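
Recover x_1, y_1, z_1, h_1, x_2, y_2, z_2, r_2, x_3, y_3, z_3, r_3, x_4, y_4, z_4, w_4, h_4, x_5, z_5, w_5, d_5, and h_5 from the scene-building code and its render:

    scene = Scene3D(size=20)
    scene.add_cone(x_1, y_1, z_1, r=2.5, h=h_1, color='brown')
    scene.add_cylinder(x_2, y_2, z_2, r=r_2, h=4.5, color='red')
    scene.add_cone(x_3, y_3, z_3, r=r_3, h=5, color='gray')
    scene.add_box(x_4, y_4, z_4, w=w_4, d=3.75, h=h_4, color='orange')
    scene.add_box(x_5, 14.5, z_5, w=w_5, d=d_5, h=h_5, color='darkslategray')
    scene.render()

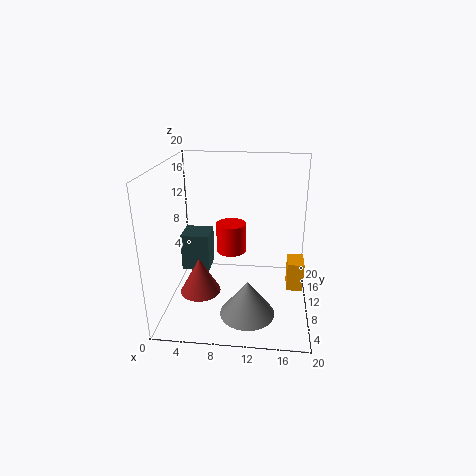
x_1 = 6
y_1 = 3.5
z_1 = 5.5
h_1 = 4.5
x_2 = 8.5
y_2 = 14
z_2 = 6
r_2 = 2.25
x_3 = 11.75
y_3 = 6
z_3 = 0.5
r_3 = 3.75
x_4 = 17.25
y_4 = 12.5
z_4 = 0.25
w_4 = 2.5
h_4 = 4.5
x_5 = 0.25
z_5 = 1.75
w_5 = 4.5
d_5 = 4.5
h_5 = 6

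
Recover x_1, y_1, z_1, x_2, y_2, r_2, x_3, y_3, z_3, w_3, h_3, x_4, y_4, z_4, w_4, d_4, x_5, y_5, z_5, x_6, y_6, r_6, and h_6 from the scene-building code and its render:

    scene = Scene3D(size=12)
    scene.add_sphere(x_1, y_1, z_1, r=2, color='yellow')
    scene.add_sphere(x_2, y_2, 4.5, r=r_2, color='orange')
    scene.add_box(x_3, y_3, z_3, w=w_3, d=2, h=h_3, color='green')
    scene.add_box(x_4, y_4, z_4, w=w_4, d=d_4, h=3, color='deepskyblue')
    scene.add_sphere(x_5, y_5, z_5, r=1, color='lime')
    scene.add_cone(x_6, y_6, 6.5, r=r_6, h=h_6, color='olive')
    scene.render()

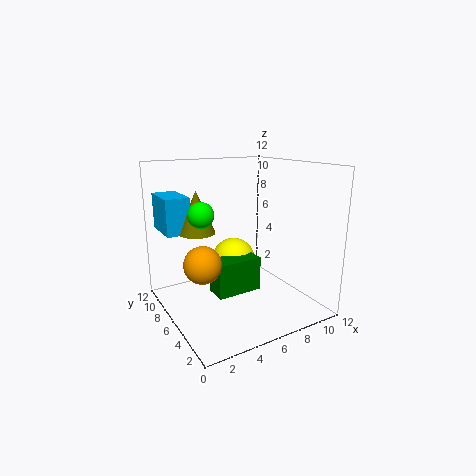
x_1 = 7; y_1 = 8.5; z_1 = 3; x_2 = 2.5; y_2 = 5.5; r_2 = 1.5; x_3 = 4; y_3 = 5.5; z_3 = 1; w_3 = 4; h_3 = 3; x_4 = 0.5; y_4 = 7.5; z_4 = 6.5; w_4 = 2; d_4 = 3.5; x_5 = 2.5; y_5 = 5.5; z_5 = 8.5; x_6 = 3; y_6 = 7.5; r_6 = 1.5; h_6 = 3.5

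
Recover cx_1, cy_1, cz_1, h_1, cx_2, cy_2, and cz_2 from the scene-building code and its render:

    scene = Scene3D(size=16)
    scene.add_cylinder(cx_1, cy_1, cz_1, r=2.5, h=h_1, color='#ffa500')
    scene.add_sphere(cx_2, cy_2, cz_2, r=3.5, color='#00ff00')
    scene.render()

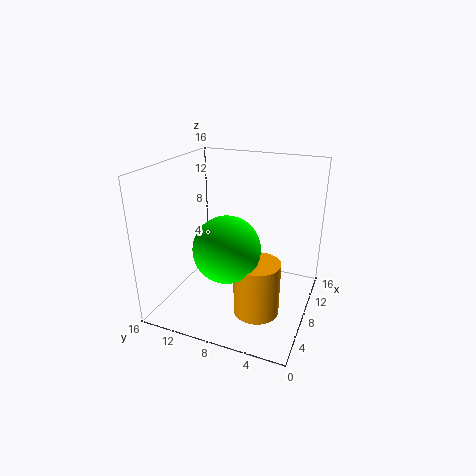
cx_1 = 6
cy_1 = 5
cz_1 = 0.5
h_1 = 6
cx_2 = 5
cy_2 = 8
cz_2 = 8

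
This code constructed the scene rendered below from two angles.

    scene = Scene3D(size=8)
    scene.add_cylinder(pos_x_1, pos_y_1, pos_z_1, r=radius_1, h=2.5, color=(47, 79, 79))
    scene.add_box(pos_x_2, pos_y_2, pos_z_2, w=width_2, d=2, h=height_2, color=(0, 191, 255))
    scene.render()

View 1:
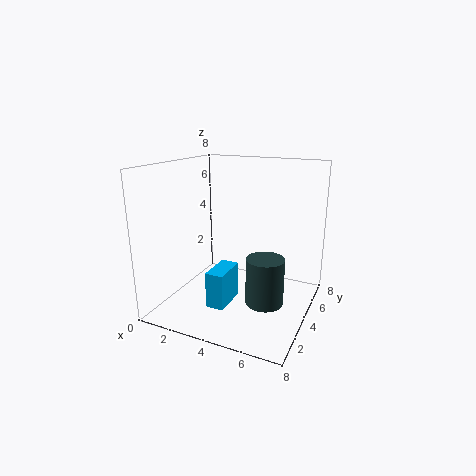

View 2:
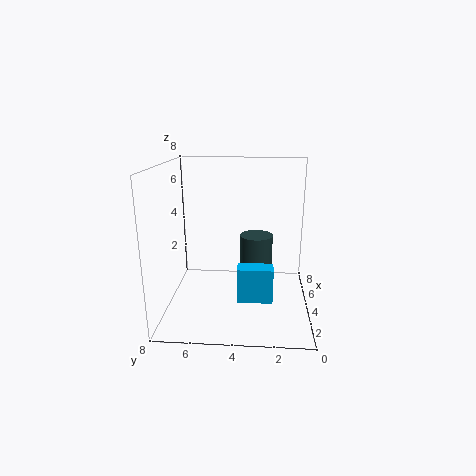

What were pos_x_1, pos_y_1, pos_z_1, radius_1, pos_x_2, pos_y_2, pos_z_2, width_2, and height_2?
pos_x_1 = 6; pos_y_1 = 3; pos_z_1 = 1; radius_1 = 1; pos_x_2 = 3; pos_y_2 = 2; pos_z_2 = 0.5; width_2 = 1; height_2 = 2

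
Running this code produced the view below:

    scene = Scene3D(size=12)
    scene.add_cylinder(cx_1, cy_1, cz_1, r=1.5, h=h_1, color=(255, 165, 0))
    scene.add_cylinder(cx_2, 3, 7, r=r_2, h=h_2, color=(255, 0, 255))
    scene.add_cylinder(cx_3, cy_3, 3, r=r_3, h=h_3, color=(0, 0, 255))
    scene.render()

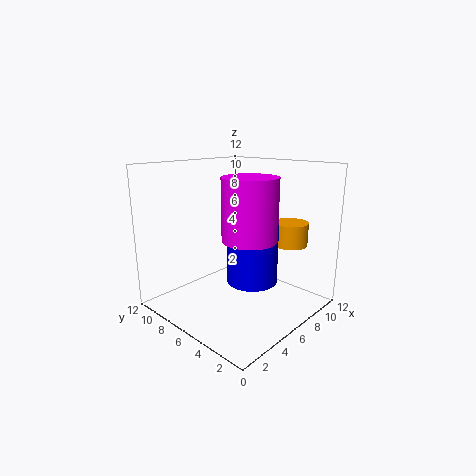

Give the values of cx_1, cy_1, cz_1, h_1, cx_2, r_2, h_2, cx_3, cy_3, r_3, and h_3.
cx_1 = 10; cy_1 = 3.5; cz_1 = 5; h_1 = 2; cx_2 = 4; r_2 = 2; h_2 = 4.5; cx_3 = 5.5; cy_3 = 4; r_3 = 2; h_3 = 5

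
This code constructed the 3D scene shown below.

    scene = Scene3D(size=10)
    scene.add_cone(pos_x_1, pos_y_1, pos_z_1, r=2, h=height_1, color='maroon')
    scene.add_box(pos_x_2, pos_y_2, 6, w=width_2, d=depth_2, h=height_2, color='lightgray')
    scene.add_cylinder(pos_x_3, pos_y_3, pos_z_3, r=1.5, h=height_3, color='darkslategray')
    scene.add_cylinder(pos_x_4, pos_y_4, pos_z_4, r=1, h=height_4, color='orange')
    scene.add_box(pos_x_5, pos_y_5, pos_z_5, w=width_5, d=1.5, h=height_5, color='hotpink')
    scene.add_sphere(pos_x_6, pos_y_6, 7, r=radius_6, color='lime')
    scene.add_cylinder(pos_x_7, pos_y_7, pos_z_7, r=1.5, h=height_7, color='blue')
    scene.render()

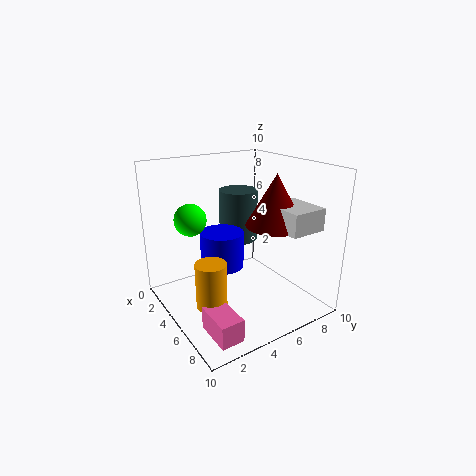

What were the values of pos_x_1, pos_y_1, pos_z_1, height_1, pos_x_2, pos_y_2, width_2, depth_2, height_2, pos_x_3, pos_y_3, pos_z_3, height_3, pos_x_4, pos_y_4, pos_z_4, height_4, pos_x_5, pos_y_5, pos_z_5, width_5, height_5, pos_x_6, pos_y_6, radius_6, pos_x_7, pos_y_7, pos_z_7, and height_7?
pos_x_1 = 6.5
pos_y_1 = 7
pos_z_1 = 6
height_1 = 3.5
pos_x_2 = 6
pos_y_2 = 6.5
width_2 = 3
depth_2 = 2.5
height_2 = 1.5
pos_x_3 = 2
pos_y_3 = 7
pos_z_3 = 3.5
height_3 = 4
pos_x_4 = 6.5
pos_y_4 = 2
pos_z_4 = 1.5
height_4 = 3
pos_x_5 = 7
pos_y_5 = 1
pos_z_5 = 0.5
width_5 = 2.5
height_5 = 1.5
pos_x_6 = 5
pos_y_6 = 1.5
radius_6 = 1
pos_x_7 = 4.5
pos_y_7 = 4
pos_z_7 = 3
height_7 = 2.5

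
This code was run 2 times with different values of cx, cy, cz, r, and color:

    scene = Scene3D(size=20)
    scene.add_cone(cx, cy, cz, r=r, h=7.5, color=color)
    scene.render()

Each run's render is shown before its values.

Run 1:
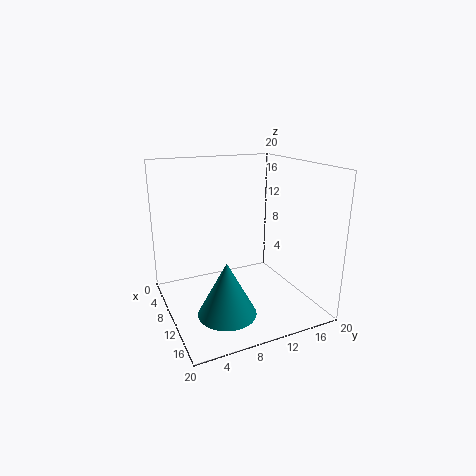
cx = 13, cy = 7, cz = 0.5, r = 4, color = 'teal'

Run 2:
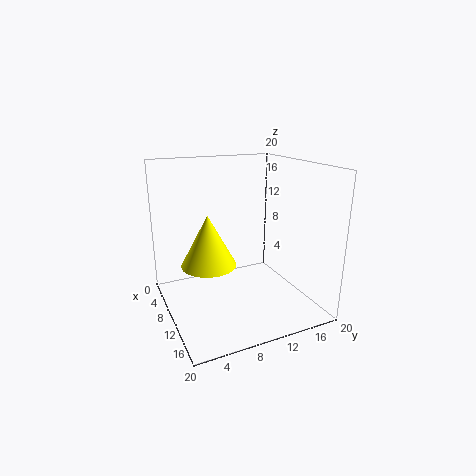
cx = 7.5, cy = 6.5, cz = 5.5, r = 4, color = 'yellow'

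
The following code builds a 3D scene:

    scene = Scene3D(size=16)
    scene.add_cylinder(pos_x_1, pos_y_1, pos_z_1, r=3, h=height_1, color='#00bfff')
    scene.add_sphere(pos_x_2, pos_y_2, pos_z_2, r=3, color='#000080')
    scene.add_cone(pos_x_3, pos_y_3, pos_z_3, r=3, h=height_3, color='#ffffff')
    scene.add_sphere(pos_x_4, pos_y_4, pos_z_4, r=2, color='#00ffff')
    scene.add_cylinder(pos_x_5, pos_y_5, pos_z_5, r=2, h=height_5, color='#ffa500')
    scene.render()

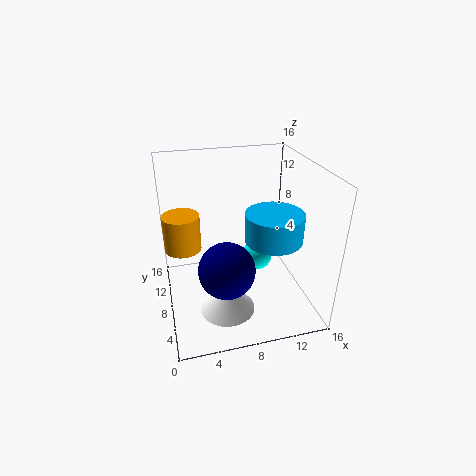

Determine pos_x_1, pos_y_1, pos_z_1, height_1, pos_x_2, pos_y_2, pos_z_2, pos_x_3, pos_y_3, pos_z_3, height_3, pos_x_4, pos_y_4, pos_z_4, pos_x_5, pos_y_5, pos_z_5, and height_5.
pos_x_1 = 11, pos_y_1 = 5, pos_z_1 = 9, height_1 = 3, pos_x_2 = 6, pos_y_2 = 5, pos_z_2 = 6, pos_x_3 = 6, pos_y_3 = 5, pos_z_3 = 1, height_3 = 3, pos_x_4 = 12, pos_y_4 = 13, pos_z_4 = 2, pos_x_5 = 2, pos_y_5 = 9, pos_z_5 = 7, height_5 = 4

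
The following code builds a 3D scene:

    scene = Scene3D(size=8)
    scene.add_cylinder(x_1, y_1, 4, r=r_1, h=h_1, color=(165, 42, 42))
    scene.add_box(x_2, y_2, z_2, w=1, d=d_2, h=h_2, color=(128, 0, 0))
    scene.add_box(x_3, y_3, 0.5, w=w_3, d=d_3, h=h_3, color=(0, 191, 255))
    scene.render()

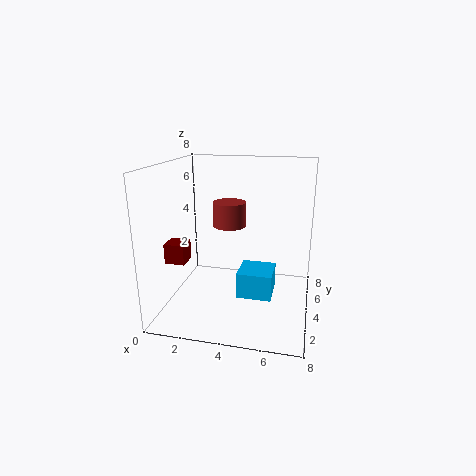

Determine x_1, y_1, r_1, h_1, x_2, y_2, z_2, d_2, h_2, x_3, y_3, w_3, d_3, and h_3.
x_1 = 3; y_1 = 6; r_1 = 1; h_1 = 1.5; x_2 = 1; y_2 = 1; z_2 = 3.5; d_2 = 1; h_2 = 1; x_3 = 4; y_3 = 3.5; w_3 = 2; d_3 = 2; h_3 = 1.5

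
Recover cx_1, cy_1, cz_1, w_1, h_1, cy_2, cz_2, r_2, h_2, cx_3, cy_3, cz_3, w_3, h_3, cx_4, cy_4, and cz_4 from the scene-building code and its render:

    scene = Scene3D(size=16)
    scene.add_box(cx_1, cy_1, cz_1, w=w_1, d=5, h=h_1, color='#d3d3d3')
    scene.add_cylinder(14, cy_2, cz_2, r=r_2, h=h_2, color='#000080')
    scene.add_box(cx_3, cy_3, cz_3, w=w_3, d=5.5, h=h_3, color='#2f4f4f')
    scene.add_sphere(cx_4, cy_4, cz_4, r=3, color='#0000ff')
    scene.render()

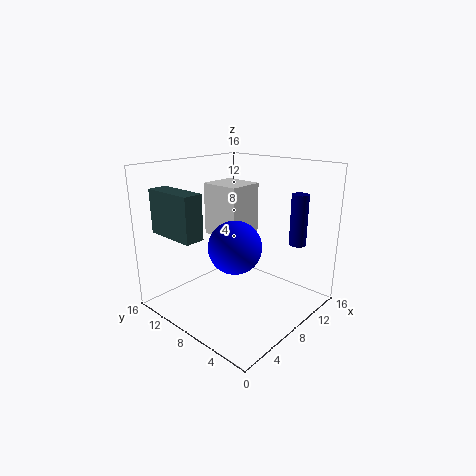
cx_1 = 9.5
cy_1 = 10
cz_1 = 6.5
w_1 = 4.5
h_1 = 6.5
cy_2 = 4
cz_2 = 6.5
r_2 = 1
h_2 = 6
cx_3 = 0.5
cy_3 = 7.5
cz_3 = 9.5
w_3 = 2
h_3 = 4.5
cx_4 = 7.5
cy_4 = 8
cz_4 = 7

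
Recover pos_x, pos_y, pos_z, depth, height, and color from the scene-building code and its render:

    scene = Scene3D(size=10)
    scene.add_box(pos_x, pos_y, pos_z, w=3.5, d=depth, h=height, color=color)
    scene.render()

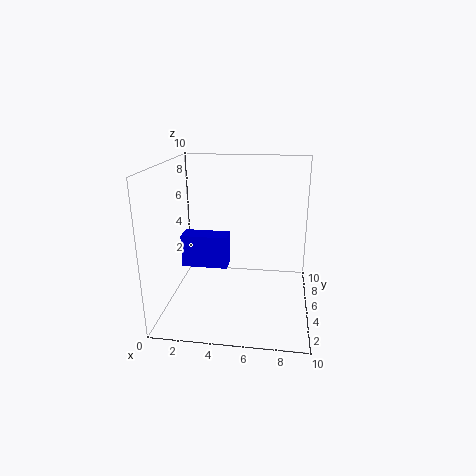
pos_x = 0.5
pos_y = 6
pos_z = 2
depth = 1.5
height = 2.5
color = 'blue'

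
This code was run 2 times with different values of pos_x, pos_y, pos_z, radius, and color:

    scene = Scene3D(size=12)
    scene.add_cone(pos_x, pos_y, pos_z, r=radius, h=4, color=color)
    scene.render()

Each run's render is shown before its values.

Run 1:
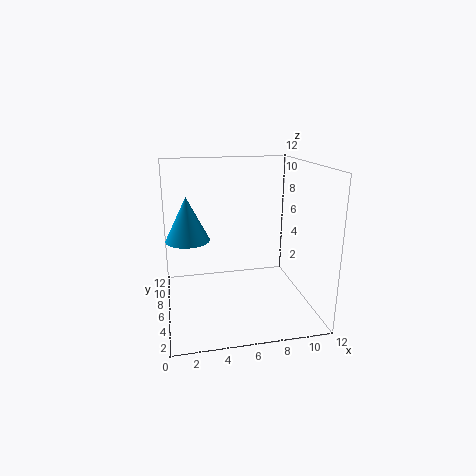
pos_x = 2
pos_y = 9
pos_z = 5
radius = 2
color = 'deepskyblue'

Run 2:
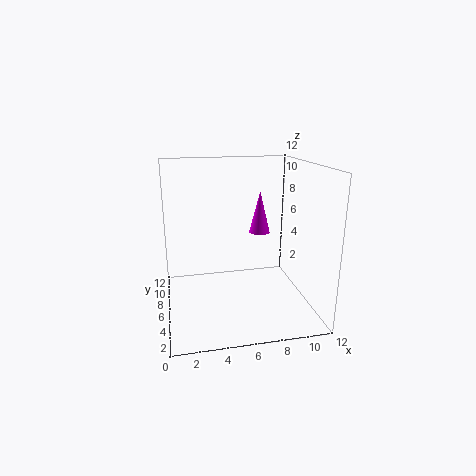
pos_x = 9
pos_y = 10
pos_z = 5
radius = 1
color = 'magenta'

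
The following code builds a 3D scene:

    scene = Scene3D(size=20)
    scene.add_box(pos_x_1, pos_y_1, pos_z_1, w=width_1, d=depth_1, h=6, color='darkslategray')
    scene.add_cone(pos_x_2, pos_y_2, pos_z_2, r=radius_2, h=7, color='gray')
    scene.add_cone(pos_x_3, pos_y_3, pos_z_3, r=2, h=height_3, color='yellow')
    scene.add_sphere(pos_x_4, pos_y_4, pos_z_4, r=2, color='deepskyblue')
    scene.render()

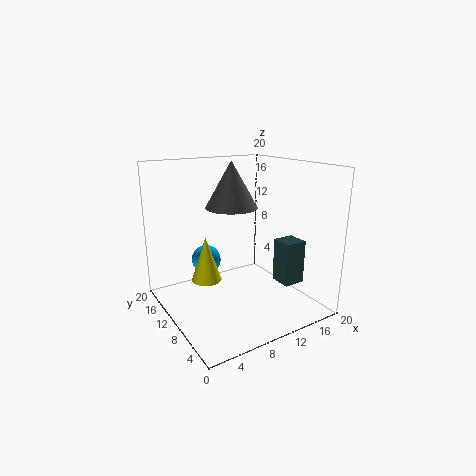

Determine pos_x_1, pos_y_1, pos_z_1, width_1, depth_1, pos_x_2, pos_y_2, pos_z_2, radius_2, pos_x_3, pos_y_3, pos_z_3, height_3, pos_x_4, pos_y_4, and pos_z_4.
pos_x_1 = 14; pos_y_1 = 4; pos_z_1 = 4; width_1 = 3; depth_1 = 3; pos_x_2 = 12; pos_y_2 = 15; pos_z_2 = 13; radius_2 = 4; pos_x_3 = 5; pos_y_3 = 10; pos_z_3 = 5; height_3 = 6; pos_x_4 = 6; pos_y_4 = 12; pos_z_4 = 7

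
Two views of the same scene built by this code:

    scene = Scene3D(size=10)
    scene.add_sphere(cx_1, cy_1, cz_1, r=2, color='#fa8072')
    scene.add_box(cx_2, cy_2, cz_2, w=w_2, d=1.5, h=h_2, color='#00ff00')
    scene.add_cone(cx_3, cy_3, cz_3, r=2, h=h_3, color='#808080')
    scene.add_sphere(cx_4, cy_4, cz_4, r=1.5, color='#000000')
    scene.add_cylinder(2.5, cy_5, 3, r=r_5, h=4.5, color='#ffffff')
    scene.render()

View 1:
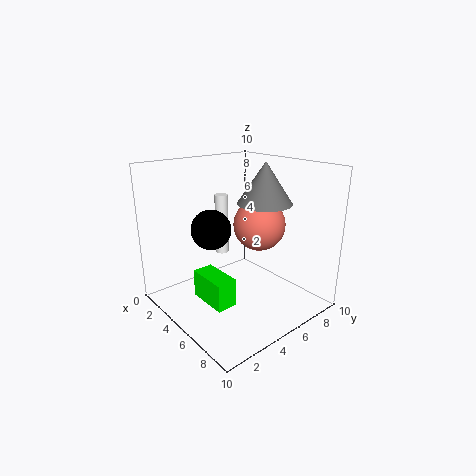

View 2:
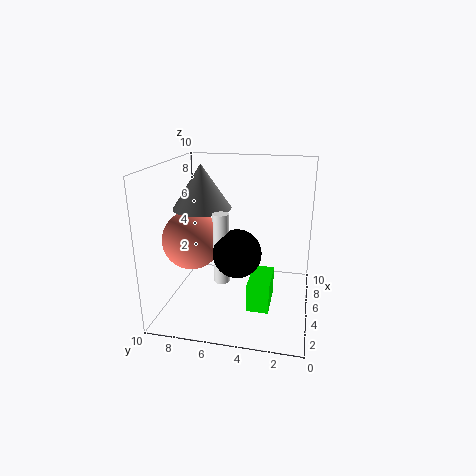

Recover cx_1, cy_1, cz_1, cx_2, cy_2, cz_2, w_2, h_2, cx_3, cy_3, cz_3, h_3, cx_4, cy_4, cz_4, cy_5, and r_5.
cx_1 = 4; cy_1 = 8; cz_1 = 5; cx_2 = 3; cy_2 = 2.5; cz_2 = 0.5; w_2 = 3; h_2 = 2; cx_3 = 5; cy_3 = 7.5; cz_3 = 7; h_3 = 3; cx_4 = 2.5; cy_4 = 4.5; cz_4 = 5; cy_5 = 5.5; r_5 = 0.5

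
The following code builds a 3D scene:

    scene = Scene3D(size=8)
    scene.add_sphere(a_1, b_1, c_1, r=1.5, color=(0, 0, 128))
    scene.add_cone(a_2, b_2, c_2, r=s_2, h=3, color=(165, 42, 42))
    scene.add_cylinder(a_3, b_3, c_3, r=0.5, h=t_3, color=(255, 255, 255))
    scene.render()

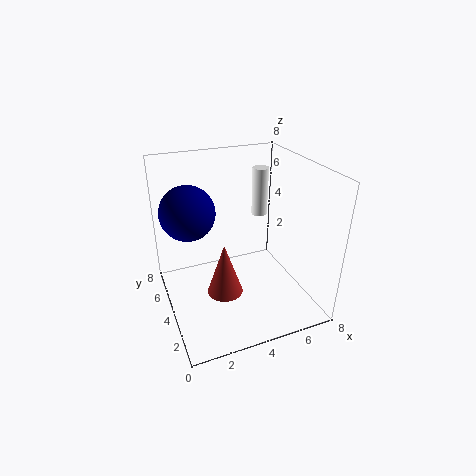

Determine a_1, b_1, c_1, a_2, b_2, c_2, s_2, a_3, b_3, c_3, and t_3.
a_1 = 1.5, b_1 = 5, c_1 = 5.5, a_2 = 3, b_2 = 3.5, c_2 = 1, s_2 = 1, a_3 = 6.5, b_3 = 6.5, c_3 = 4, t_3 = 3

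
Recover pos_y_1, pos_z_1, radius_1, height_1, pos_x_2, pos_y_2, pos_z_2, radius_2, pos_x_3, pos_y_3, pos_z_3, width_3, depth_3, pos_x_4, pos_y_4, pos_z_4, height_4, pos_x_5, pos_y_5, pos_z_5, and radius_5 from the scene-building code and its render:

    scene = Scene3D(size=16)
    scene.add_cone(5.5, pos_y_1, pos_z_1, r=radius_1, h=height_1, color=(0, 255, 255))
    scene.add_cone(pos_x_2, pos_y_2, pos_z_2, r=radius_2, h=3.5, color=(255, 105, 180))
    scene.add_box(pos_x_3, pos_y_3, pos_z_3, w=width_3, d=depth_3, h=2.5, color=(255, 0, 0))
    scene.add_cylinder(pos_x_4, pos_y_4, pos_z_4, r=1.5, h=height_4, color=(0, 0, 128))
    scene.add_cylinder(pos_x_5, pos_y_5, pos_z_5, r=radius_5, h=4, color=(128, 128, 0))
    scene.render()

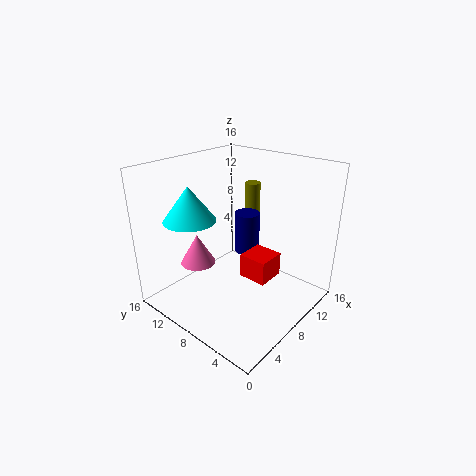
pos_y_1 = 13
pos_z_1 = 9.5
radius_1 = 3
height_1 = 4
pos_x_2 = 5.5
pos_y_2 = 12
pos_z_2 = 4.5
radius_2 = 2
pos_x_3 = 6
pos_y_3 = 3
pos_z_3 = 5
width_3 = 3
depth_3 = 3
pos_x_4 = 11.5
pos_y_4 = 9.5
pos_z_4 = 4.5
height_4 = 5
pos_x_5 = 15
pos_y_5 = 11.5
pos_z_5 = 8
radius_5 = 1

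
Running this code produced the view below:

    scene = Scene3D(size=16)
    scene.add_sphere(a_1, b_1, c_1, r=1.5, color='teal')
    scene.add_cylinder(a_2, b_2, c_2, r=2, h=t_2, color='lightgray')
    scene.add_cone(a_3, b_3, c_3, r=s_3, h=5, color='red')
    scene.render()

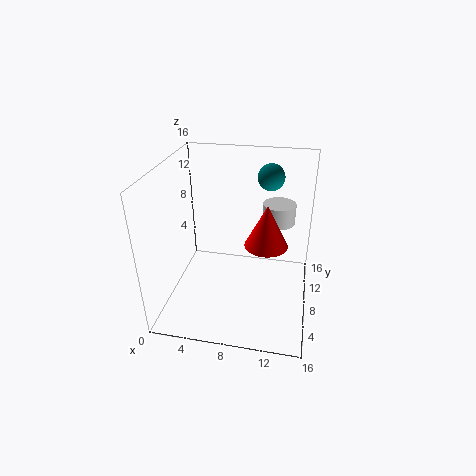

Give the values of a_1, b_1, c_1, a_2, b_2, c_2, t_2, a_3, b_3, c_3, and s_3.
a_1 = 11; b_1 = 11.5; c_1 = 14; a_2 = 12; b_2 = 13.5; c_2 = 7.5; t_2 = 2.5; a_3 = 11; b_3 = 9.5; c_3 = 6.5; s_3 = 2.5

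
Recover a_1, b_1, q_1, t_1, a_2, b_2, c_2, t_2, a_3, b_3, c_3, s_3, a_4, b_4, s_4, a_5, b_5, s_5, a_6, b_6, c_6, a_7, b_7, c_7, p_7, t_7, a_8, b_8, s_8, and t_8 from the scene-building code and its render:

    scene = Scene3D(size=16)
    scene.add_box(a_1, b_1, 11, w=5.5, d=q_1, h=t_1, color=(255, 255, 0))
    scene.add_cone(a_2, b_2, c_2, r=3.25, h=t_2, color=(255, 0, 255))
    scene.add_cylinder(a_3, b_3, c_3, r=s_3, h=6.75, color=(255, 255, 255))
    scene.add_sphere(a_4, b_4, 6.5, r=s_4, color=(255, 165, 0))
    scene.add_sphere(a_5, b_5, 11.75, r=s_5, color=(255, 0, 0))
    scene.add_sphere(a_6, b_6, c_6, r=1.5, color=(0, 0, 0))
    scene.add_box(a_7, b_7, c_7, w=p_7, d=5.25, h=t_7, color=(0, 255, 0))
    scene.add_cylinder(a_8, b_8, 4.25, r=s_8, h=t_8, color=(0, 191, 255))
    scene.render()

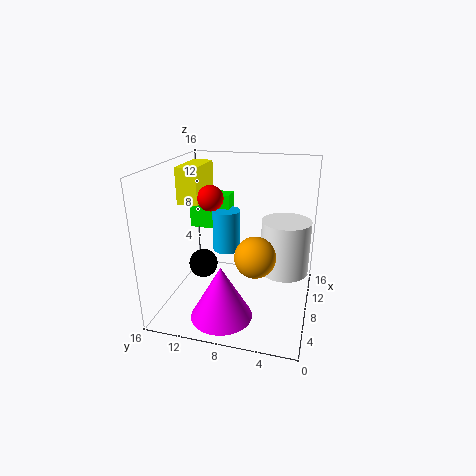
a_1 = 8.75; b_1 = 13; q_1 = 2.5; t_1 = 4.25; a_2 = 3.25; b_2 = 8.5; c_2 = 1; t_2 = 5.75; a_3 = 12.75; b_3 = 3.25; c_3 = 2; s_3 = 3; a_4 = 6.75; b_4 = 5.75; s_4 = 2.25; a_5 = 9.75; b_5 = 11.75; s_5 = 1.5; a_6 = 5; b_6 = 11; c_6 = 6; a_7 = 12.75; b_7 = 10.5; c_7 = 6.75; p_7 = 2.25; t_7 = 4.5; a_8 = 12.5; b_8 = 10.75; s_8 = 1.75; t_8 = 5.25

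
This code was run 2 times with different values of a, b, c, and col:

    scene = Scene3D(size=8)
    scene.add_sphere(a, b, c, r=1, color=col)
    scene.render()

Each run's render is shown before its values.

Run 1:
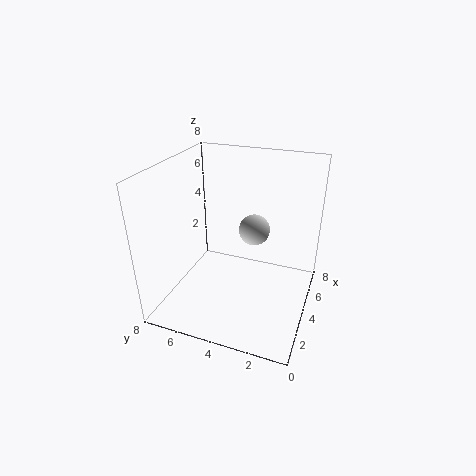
a = 7, b = 4, c = 3, col = 'lightgray'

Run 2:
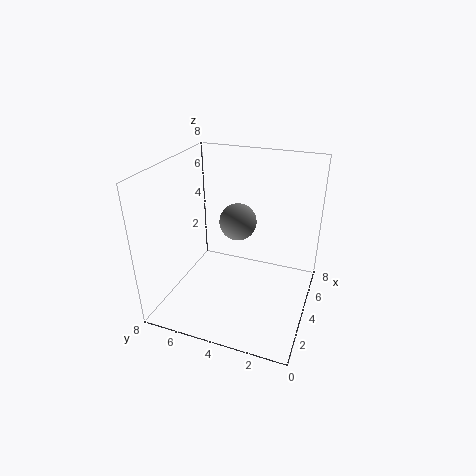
a = 4, b = 4, c = 5, col = 'gray'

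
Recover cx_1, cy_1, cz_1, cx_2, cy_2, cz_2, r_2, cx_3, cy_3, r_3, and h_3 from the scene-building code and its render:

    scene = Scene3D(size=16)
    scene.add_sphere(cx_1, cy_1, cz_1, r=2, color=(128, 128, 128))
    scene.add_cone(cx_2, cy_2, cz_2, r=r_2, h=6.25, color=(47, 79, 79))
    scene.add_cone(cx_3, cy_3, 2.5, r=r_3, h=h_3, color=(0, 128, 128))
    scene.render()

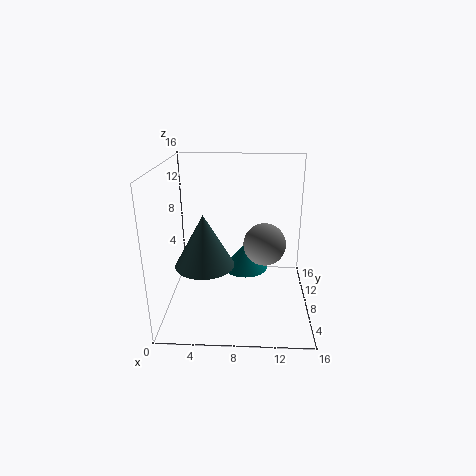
cx_1 = 10.75, cy_1 = 3.25, cz_1 = 9.5, cx_2 = 4, cy_2 = 9, cz_2 = 4, r_2 = 3.5, cx_3 = 8.75, cy_3 = 11.5, r_3 = 2.75, h_3 = 3.25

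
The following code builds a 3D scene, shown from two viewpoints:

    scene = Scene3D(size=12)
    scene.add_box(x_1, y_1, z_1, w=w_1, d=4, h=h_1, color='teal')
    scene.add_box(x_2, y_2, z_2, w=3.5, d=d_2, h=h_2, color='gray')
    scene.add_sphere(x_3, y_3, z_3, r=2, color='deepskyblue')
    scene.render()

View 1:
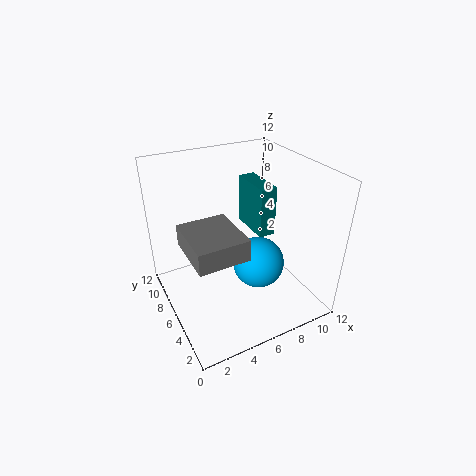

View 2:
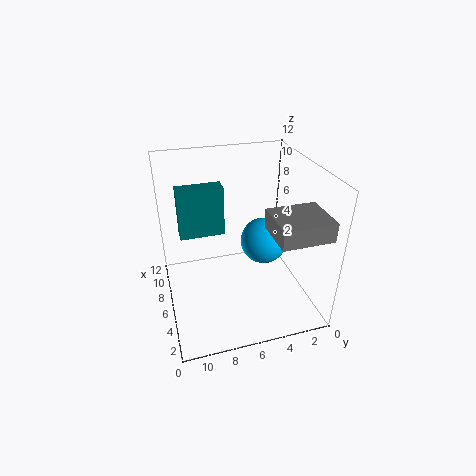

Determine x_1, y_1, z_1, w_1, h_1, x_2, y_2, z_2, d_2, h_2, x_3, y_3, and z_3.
x_1 = 8.5; y_1 = 6.5; z_1 = 5; w_1 = 1.5; h_1 = 4.5; x_2 = 0.5; y_2 = 0.5; z_2 = 8; d_2 = 4; h_2 = 1.5; x_3 = 6.5; y_3 = 3.5; z_3 = 5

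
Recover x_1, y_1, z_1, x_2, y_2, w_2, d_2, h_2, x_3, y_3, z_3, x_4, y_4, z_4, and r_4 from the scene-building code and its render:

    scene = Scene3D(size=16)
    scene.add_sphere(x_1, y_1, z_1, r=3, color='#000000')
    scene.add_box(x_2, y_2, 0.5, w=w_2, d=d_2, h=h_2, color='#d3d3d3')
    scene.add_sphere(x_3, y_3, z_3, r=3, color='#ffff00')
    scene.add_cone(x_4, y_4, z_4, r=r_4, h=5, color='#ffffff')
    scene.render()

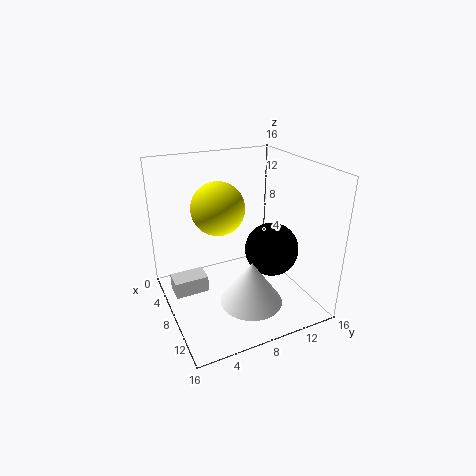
x_1 = 9.5, y_1 = 11.5, z_1 = 6.5, x_2 = 3.5, y_2 = 1, w_2 = 2.5, d_2 = 4, h_2 = 2, x_3 = 6, y_3 = 6.5, z_3 = 11, x_4 = 10.5, y_4 = 8.5, z_4 = 1, r_4 = 3.5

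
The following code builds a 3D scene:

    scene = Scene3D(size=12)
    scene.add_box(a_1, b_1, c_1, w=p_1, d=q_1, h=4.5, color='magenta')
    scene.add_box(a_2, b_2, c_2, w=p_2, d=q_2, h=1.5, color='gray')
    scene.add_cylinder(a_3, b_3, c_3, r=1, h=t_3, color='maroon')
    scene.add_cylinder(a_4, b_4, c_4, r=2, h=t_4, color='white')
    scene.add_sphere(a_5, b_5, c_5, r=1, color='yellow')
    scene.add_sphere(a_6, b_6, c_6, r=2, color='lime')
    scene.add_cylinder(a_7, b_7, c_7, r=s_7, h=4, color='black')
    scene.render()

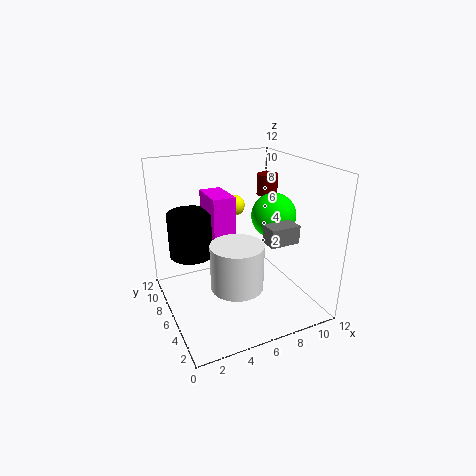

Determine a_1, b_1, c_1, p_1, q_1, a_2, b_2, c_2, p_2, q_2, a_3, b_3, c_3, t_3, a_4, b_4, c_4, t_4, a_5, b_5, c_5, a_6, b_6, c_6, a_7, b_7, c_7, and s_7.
a_1 = 4.5
b_1 = 7.5
c_1 = 4.5
p_1 = 2
q_1 = 3.5
a_2 = 7.5
b_2 = 3
c_2 = 6
p_2 = 2.5
q_2 = 1.5
a_3 = 11
b_3 = 10
c_3 = 8
t_3 = 2
a_4 = 4.5
b_4 = 3
c_4 = 3.5
t_4 = 3.5
a_5 = 8
b_5 = 11
c_5 = 7
a_6 = 10
b_6 = 7
c_6 = 7
a_7 = 3
b_7 = 9.5
c_7 = 3.5
s_7 = 2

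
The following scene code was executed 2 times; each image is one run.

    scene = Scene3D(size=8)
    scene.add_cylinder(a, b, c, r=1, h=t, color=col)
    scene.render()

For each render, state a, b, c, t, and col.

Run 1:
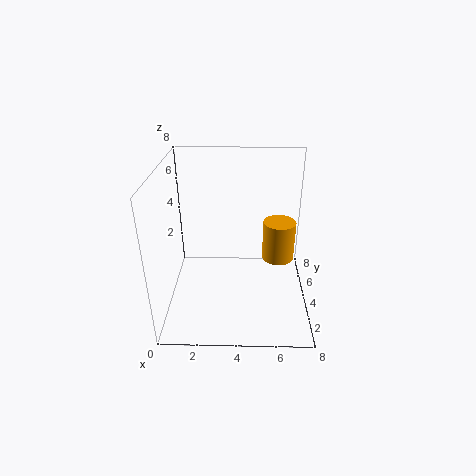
a = 6.5, b = 6, c = 1.5, t = 2.5, col = 'orange'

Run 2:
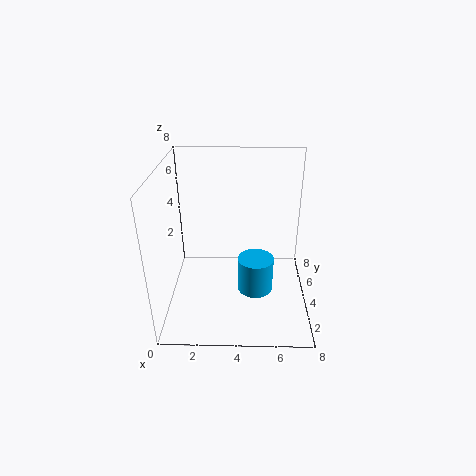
a = 5, b = 3.5, c = 1, t = 2, col = 'deepskyblue'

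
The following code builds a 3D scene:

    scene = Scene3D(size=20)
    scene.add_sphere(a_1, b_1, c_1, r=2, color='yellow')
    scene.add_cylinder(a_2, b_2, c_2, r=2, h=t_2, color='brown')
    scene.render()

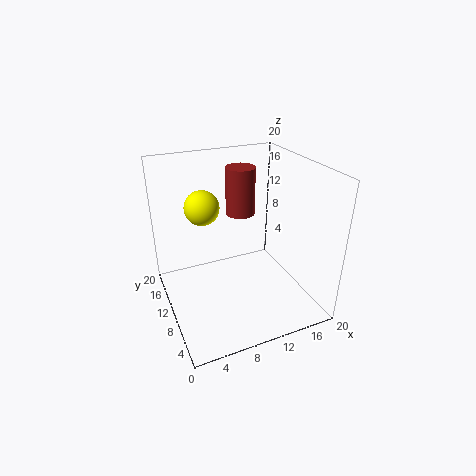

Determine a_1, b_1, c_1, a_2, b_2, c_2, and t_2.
a_1 = 4, b_1 = 6.5, c_1 = 17, a_2 = 11, b_2 = 11.5, c_2 = 13, t_2 = 6.5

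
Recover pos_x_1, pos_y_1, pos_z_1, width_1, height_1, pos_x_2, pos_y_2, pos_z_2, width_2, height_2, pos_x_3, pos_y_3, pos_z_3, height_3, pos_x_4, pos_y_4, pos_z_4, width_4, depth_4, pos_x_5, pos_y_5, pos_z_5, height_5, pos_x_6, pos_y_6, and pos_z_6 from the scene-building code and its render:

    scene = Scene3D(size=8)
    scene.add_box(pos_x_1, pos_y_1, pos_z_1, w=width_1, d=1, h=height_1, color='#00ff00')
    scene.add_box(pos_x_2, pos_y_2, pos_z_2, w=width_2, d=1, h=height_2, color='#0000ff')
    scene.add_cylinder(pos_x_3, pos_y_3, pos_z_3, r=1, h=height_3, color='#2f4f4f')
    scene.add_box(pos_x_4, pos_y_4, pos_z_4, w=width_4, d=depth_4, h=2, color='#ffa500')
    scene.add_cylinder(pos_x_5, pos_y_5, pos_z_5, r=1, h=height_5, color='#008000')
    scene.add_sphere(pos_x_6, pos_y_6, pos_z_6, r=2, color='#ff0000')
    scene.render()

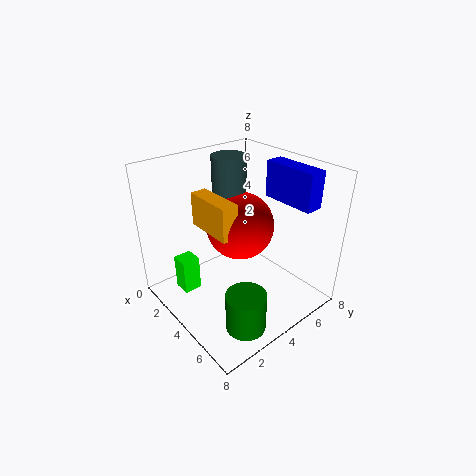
pos_x_1 = 2; pos_y_1 = 1; pos_z_1 = 1; width_1 = 1; height_1 = 2; pos_x_2 = 4; pos_y_2 = 6; pos_z_2 = 6; width_2 = 3; height_2 = 2; pos_x_3 = 2; pos_y_3 = 5; pos_z_3 = 4; height_3 = 4; pos_x_4 = 1; pos_y_4 = 3; pos_z_4 = 4; width_4 = 3; depth_4 = 1; pos_x_5 = 7; pos_y_5 = 2; pos_z_5 = 1; height_5 = 2; pos_x_6 = 3; pos_y_6 = 5; pos_z_6 = 4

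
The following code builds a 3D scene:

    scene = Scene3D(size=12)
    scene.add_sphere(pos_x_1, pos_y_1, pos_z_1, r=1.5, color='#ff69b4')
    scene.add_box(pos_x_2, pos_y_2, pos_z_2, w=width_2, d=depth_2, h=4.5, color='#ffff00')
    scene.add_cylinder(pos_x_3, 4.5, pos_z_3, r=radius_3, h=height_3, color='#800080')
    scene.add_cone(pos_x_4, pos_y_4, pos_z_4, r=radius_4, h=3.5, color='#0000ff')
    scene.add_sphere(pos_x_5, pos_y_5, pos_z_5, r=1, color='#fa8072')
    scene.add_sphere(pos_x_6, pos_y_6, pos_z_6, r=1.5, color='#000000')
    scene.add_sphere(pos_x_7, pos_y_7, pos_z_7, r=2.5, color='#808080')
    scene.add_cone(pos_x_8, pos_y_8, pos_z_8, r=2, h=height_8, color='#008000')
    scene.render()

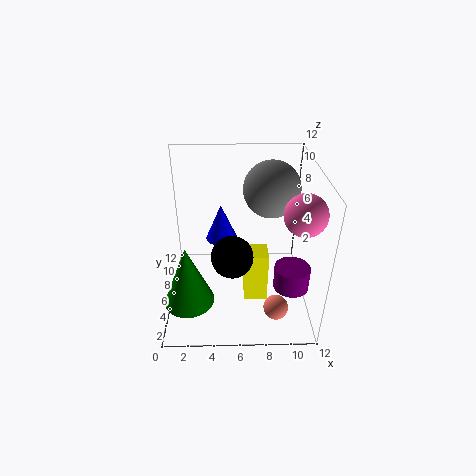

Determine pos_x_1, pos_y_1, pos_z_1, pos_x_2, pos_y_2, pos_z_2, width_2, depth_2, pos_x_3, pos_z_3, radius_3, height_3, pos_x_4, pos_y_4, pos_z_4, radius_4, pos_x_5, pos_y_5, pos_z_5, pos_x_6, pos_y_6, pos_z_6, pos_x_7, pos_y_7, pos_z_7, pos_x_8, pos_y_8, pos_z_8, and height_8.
pos_x_1 = 10.5, pos_y_1 = 2.5, pos_z_1 = 10, pos_x_2 = 6.5, pos_y_2 = 4.5, pos_z_2 = 0.5, width_2 = 2, depth_2 = 2, pos_x_3 = 10.5, pos_z_3 = 2, radius_3 = 1.5, height_3 = 2, pos_x_4 = 4.5, pos_y_4 = 10, pos_z_4 = 3.5, radius_4 = 1.5, pos_x_5 = 9, pos_y_5 = 2.5, pos_z_5 = 1.5, pos_x_6 = 5.5, pos_y_6 = 2, pos_z_6 = 7, pos_x_7 = 9, pos_y_7 = 9, pos_z_7 = 9, pos_x_8 = 2, pos_y_8 = 3, pos_z_8 = 2, height_8 = 5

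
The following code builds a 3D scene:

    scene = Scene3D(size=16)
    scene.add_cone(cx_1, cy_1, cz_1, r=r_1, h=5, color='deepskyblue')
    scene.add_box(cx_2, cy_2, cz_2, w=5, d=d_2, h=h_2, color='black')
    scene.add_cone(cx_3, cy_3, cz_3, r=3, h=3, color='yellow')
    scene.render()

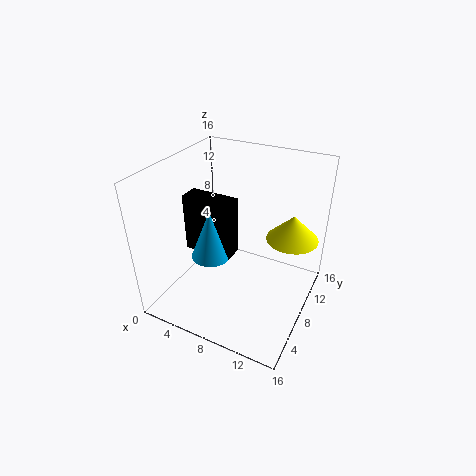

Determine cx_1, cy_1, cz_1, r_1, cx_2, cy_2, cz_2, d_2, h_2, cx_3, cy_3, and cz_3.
cx_1 = 7, cy_1 = 4, cz_1 = 8, r_1 = 2, cx_2 = 4, cy_2 = 4, cz_2 = 8, d_2 = 2, h_2 = 6, cx_3 = 13, cy_3 = 12, cz_3 = 7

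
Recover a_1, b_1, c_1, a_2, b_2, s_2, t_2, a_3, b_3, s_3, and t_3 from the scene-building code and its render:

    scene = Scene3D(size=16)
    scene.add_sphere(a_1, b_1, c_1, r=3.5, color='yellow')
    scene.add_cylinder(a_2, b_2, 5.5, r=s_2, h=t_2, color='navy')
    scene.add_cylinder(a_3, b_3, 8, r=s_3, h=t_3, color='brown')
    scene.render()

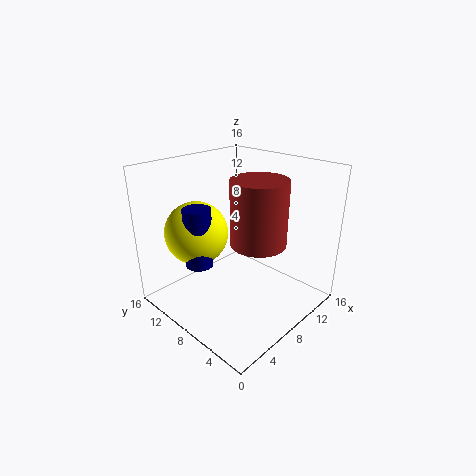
a_1 = 5
b_1 = 11.5
c_1 = 8.5
a_2 = 4
b_2 = 10
s_2 = 1.5
t_2 = 6.5
a_3 = 8.5
b_3 = 5.5
s_3 = 3
t_3 = 7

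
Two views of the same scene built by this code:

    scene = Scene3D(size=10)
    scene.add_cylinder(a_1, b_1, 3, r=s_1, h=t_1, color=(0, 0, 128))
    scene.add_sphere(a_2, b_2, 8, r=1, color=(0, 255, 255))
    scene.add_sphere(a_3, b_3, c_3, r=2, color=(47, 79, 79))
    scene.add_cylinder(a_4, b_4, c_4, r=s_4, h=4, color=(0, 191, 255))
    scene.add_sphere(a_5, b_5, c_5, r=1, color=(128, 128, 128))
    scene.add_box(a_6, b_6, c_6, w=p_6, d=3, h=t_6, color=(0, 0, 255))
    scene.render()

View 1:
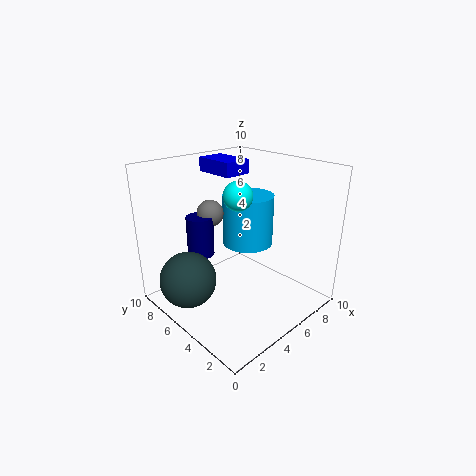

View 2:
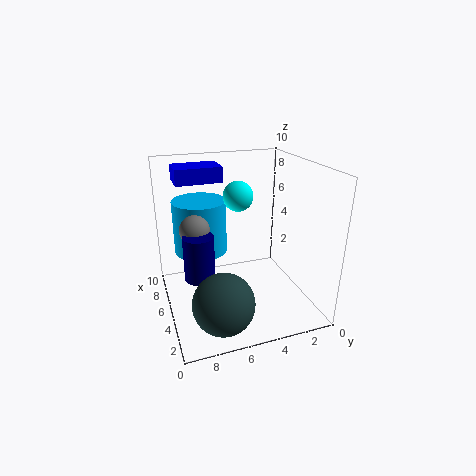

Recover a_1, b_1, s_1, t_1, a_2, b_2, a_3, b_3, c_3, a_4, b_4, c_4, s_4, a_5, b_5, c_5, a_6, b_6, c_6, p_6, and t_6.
a_1 = 4, b_1 = 8, s_1 = 1, t_1 = 3, a_2 = 5, b_2 = 5, a_3 = 2, b_3 = 7, c_3 = 2, a_4 = 8, b_4 = 7, c_4 = 3, s_4 = 2, a_5 = 5, b_5 = 8, c_5 = 6, a_6 = 5, b_6 = 6, c_6 = 9, p_6 = 2, t_6 = 1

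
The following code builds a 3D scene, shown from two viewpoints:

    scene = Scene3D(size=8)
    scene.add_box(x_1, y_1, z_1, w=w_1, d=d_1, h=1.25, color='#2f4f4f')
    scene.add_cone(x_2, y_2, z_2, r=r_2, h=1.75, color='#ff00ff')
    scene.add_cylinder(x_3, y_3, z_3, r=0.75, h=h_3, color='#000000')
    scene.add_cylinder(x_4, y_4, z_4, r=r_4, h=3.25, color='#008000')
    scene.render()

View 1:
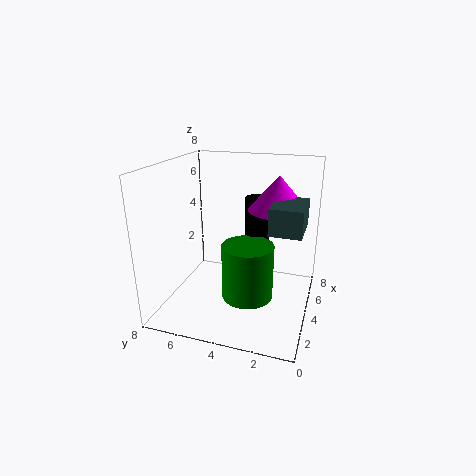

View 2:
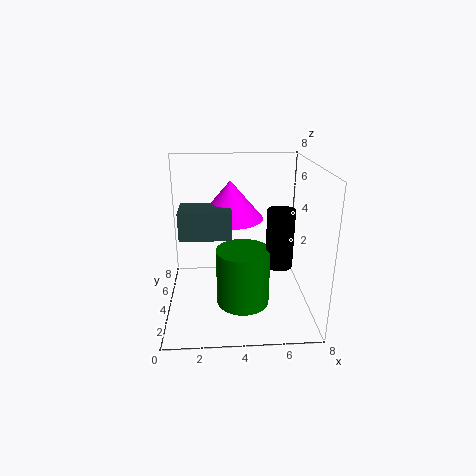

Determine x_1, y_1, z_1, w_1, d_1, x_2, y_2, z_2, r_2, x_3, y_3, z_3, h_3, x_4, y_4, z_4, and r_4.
x_1 = 1.25; y_1 = 0.25; z_1 = 5.5; w_1 = 2.25; d_1 = 1.5; x_2 = 3.5; y_2 = 1.75; z_2 = 6; r_2 = 1.5; x_3 = 6.25; y_3 = 3.5; z_3 = 2.5; h_3 = 3.25; x_4 = 4.25; y_4 = 3.5; z_4 = 0.25; r_4 = 1.5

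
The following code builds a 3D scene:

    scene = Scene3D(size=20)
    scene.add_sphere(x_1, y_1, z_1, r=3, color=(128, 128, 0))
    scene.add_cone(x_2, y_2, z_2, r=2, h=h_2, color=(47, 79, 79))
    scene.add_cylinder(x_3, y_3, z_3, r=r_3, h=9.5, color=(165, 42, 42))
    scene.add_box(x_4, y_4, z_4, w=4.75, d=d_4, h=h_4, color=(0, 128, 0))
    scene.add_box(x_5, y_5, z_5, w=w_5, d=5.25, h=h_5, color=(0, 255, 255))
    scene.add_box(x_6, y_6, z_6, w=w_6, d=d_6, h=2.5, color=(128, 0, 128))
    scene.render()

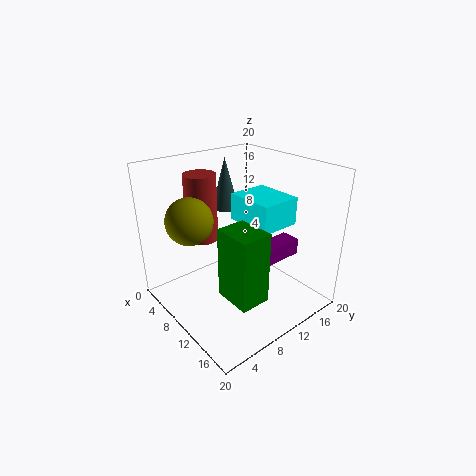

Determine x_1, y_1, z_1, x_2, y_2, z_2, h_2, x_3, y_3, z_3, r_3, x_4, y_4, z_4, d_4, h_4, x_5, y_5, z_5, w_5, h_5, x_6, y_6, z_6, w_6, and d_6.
x_1 = 8.75
y_1 = 3.25
z_1 = 14
x_2 = 4.25
y_2 = 12.25
z_2 = 12.25
h_2 = 7.5
x_3 = 5.25
y_3 = 7.25
z_3 = 9
r_3 = 2.25
x_4 = 14.25
y_4 = 3.5
z_4 = 6.25
d_4 = 3.75
h_4 = 8.75
x_5 = 10.5
y_5 = 8.5
z_5 = 13.5
w_5 = 6.25
h_5 = 3.5
x_6 = 9.5
y_6 = 13.25
z_6 = 5
w_6 = 3
d_6 = 6.75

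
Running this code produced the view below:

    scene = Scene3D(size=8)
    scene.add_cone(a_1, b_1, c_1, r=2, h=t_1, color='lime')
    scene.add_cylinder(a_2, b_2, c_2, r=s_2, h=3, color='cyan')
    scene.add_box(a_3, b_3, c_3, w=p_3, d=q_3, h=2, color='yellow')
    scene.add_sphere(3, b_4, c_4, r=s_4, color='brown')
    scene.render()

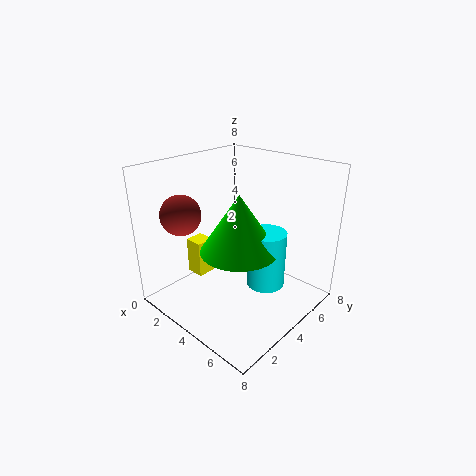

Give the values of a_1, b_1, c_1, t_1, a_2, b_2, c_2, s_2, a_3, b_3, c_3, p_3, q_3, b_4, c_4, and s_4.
a_1 = 5
b_1 = 3
c_1 = 4
t_1 = 3
a_2 = 6
b_2 = 4
c_2 = 2
s_2 = 1
a_3 = 2
b_3 = 2
c_3 = 2
p_3 = 1
q_3 = 1
b_4 = 1
c_4 = 6
s_4 = 1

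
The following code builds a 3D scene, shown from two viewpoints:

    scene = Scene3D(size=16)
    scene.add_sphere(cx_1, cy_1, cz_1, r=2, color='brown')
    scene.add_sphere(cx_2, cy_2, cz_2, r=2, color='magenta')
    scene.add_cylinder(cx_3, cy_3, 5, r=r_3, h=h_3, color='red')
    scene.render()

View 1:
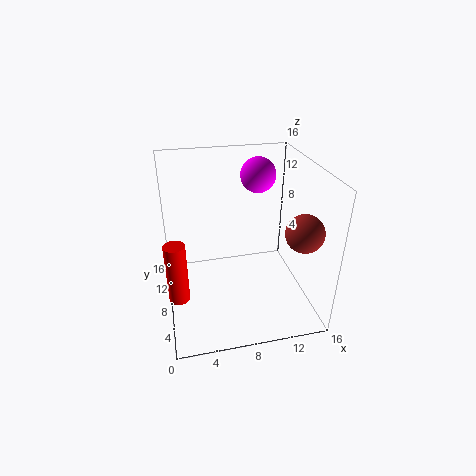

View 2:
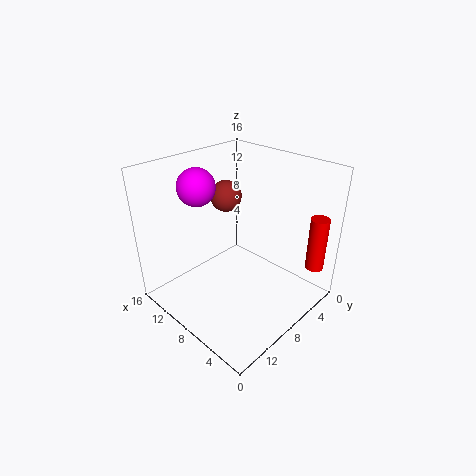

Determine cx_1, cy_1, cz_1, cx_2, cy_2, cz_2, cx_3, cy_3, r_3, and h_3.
cx_1 = 14, cy_1 = 4, cz_1 = 10, cx_2 = 11, cy_2 = 11, cz_2 = 14, cx_3 = 1, cy_3 = 3, r_3 = 1, h_3 = 6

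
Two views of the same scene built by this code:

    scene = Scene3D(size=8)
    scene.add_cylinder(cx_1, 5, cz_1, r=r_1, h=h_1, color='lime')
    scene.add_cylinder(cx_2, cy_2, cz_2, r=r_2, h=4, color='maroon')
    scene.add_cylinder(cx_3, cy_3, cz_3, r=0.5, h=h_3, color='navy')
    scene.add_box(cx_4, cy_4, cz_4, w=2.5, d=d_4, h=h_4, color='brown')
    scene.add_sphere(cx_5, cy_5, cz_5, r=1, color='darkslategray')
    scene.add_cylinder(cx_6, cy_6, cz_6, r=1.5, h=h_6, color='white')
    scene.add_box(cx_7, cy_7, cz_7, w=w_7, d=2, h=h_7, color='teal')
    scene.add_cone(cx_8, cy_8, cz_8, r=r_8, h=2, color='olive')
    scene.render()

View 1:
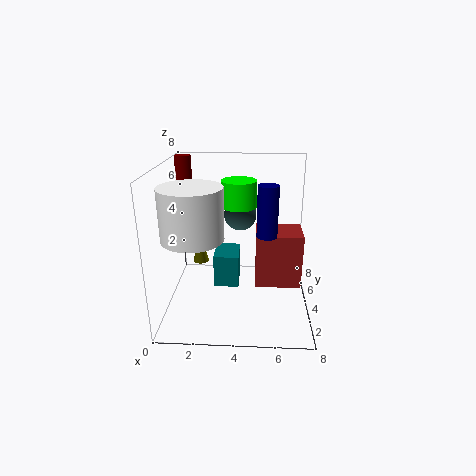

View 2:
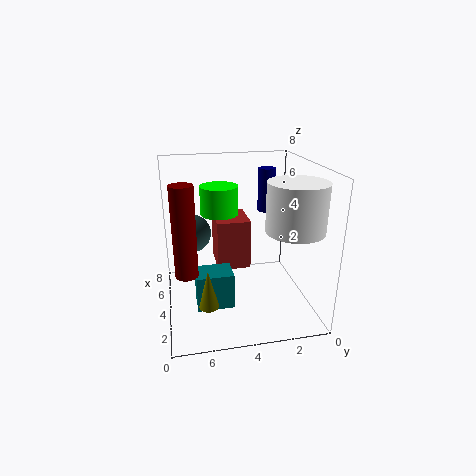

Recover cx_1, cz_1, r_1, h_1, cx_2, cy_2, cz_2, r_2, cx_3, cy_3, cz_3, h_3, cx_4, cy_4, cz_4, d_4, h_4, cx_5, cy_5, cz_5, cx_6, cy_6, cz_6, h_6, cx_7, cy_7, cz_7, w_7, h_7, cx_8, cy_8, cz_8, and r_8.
cx_1 = 4; cz_1 = 5.5; r_1 = 1; h_1 = 1.5; cx_2 = 0.5; cy_2 = 7; cz_2 = 4; r_2 = 0.5; cx_3 = 5.5; cy_3 = 2; cz_3 = 5; h_3 = 2.5; cx_4 = 5; cy_4 = 3; cz_4 = 1.5; d_4 = 2; h_4 = 3; cx_5 = 4; cy_5 = 6.5; cz_5 = 4.5; cx_6 = 2; cy_6 = 1.5; cz_6 = 5; h_6 = 2.5; cx_7 = 2.5; cy_7 = 4.5; cz_7 = 0.5; w_7 = 1.5; h_7 = 2; cx_8 = 1.5; cy_8 = 6; cz_8 = 1.5; r_8 = 0.5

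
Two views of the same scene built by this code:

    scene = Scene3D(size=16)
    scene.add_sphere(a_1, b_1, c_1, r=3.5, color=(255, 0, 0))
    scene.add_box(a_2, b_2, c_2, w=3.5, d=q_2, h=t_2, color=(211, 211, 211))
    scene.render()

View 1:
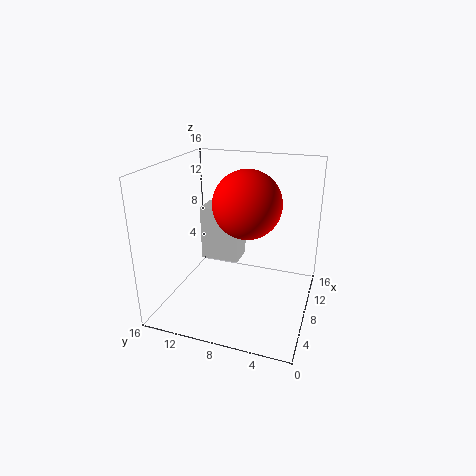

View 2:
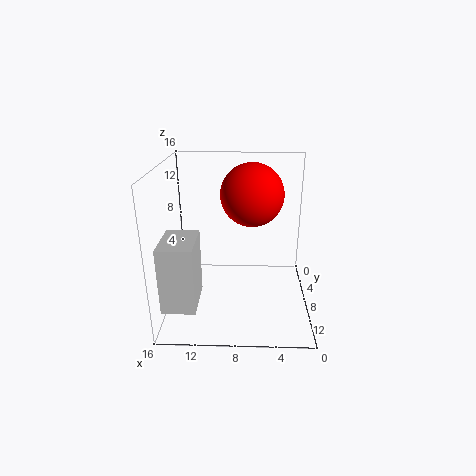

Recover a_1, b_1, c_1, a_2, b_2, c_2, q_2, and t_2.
a_1 = 6.5, b_1 = 6.5, c_1 = 12.5, a_2 = 12, b_2 = 9.5, c_2 = 2.5, q_2 = 5, t_2 = 7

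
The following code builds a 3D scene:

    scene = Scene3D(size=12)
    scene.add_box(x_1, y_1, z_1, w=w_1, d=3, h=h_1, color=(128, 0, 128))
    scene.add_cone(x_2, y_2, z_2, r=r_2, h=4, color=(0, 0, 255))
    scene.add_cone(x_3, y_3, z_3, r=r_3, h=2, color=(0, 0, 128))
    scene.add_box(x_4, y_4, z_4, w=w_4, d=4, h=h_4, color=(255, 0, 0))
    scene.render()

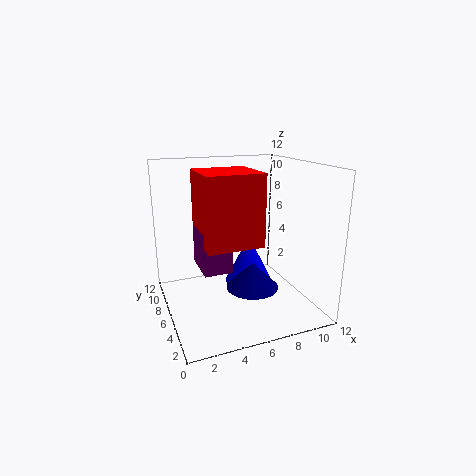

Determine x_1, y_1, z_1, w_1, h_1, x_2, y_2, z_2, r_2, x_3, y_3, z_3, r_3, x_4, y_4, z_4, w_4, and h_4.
x_1 = 2
y_1 = 2
z_1 = 5
w_1 = 2
h_1 = 3
x_2 = 7
y_2 = 6
z_2 = 2
r_2 = 2
x_3 = 6
y_3 = 3
z_3 = 3
r_3 = 2
x_4 = 2
y_4 = 1
z_4 = 7
w_4 = 4
h_4 = 5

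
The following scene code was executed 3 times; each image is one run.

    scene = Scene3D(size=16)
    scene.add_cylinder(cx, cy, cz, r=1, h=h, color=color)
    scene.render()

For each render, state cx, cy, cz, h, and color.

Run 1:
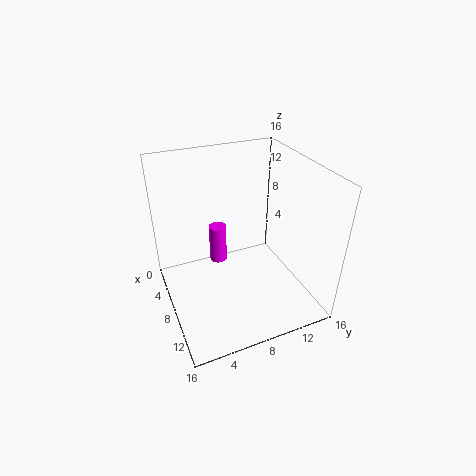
cx = 5.5, cy = 6.5, cz = 4, h = 4.5, color = 'magenta'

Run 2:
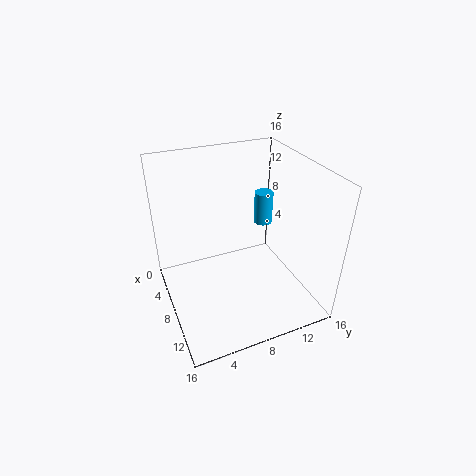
cx = 8, cy = 11, cz = 9.5, h = 3.5, color = 'deepskyblue'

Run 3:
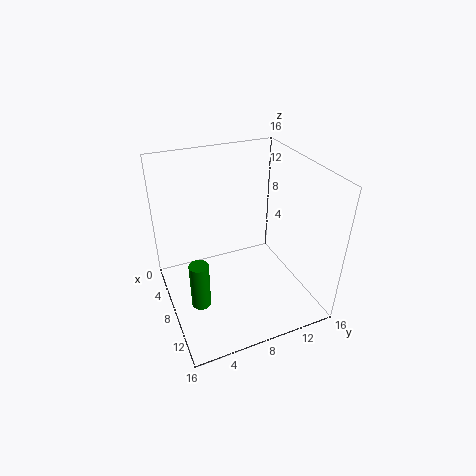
cx = 11, cy = 2.5, cz = 3, h = 5, color = 'green'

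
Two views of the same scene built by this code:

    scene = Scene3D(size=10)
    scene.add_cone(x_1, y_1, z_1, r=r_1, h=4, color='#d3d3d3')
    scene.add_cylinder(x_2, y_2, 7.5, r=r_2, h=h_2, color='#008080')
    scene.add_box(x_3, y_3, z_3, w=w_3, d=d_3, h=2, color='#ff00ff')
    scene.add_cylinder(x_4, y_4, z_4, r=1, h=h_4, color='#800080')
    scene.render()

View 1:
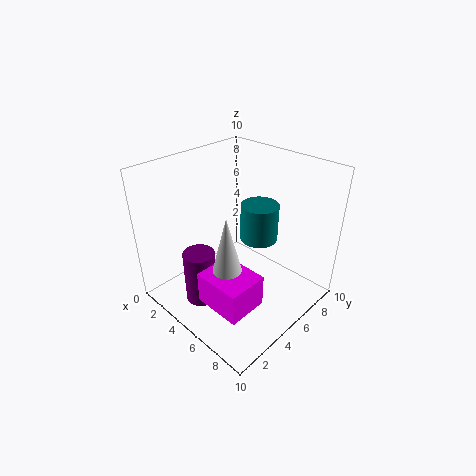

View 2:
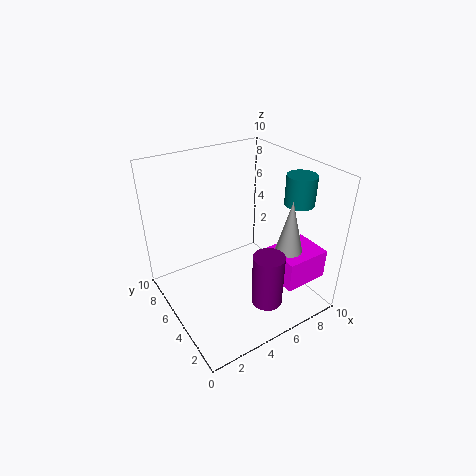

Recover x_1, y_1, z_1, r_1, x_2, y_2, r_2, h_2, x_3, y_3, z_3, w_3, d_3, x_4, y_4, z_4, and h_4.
x_1 = 7
y_1 = 2
z_1 = 4.5
r_1 = 1
x_2 = 8.5
y_2 = 3
r_2 = 1
h_2 = 2
x_3 = 6
y_3 = 0.5
z_3 = 3
w_3 = 3
d_3 = 2.5
x_4 = 5
y_4 = 1.5
z_4 = 2
h_4 = 3.5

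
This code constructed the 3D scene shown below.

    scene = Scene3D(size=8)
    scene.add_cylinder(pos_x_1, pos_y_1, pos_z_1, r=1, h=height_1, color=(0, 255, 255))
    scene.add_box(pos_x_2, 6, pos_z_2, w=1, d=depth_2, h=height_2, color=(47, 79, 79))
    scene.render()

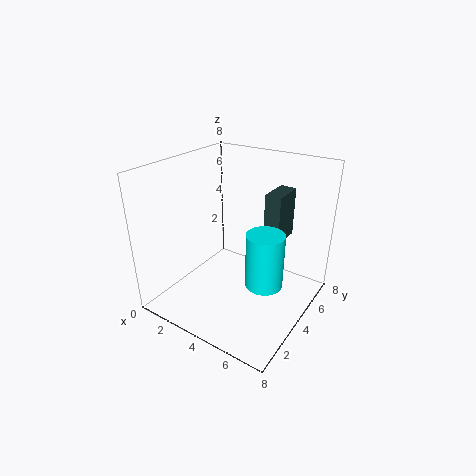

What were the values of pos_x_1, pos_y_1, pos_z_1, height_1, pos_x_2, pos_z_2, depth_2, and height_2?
pos_x_1 = 6
pos_y_1 = 3.5
pos_z_1 = 2
height_1 = 3
pos_x_2 = 4.5
pos_z_2 = 3
depth_2 = 2
height_2 = 3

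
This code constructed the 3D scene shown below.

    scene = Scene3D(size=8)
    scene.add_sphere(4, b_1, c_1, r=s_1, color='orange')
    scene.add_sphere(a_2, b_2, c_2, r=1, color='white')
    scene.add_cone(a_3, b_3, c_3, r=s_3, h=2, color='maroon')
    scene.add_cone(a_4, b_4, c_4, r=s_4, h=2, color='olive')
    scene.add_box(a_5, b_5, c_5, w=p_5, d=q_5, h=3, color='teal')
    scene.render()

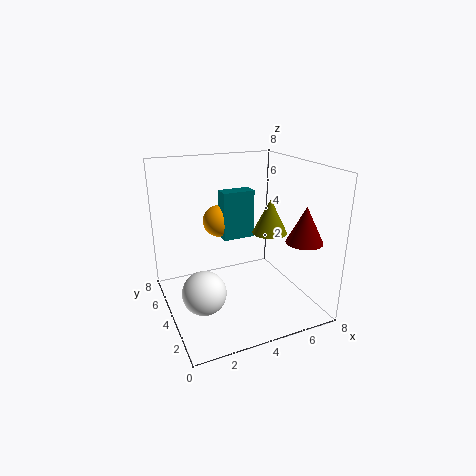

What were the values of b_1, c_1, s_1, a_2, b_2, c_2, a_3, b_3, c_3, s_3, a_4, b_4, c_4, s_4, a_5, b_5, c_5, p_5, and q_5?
b_1 = 7
c_1 = 4
s_1 = 1
a_2 = 1
b_2 = 1
c_2 = 3
a_3 = 7
b_3 = 2
c_3 = 4
s_3 = 1
a_4 = 6
b_4 = 4
c_4 = 4
s_4 = 1
a_5 = 4
b_5 = 6
c_5 = 3
p_5 = 2
q_5 = 1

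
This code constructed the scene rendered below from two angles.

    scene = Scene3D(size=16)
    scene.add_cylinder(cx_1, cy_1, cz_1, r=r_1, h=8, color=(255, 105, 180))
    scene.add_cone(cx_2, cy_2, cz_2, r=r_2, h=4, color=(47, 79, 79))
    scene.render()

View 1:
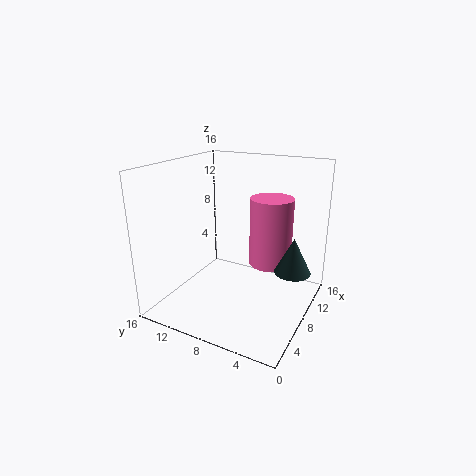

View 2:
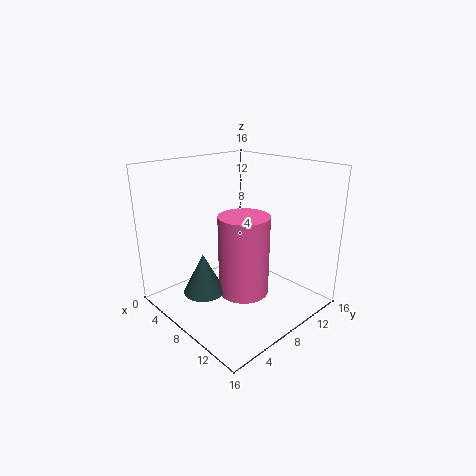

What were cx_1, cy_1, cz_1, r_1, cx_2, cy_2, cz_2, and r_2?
cx_1 = 11.5; cy_1 = 5.5; cz_1 = 4; r_1 = 2.5; cx_2 = 9.5; cy_2 = 2; cz_2 = 4.5; r_2 = 2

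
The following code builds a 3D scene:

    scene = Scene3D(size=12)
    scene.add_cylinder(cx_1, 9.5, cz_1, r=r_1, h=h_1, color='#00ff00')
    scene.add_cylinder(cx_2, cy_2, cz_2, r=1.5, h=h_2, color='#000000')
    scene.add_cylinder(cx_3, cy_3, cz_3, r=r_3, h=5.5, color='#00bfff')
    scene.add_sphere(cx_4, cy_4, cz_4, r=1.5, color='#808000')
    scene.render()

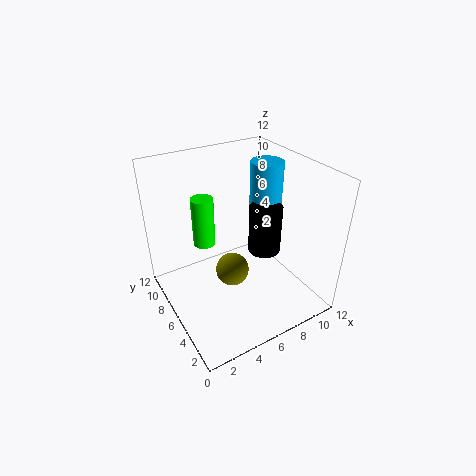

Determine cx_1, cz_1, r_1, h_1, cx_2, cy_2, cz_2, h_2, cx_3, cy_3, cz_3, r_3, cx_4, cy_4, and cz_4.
cx_1 = 4.5; cz_1 = 4; r_1 = 1; h_1 = 4.5; cx_2 = 9.5; cy_2 = 7; cz_2 = 3; h_2 = 4.5; cx_3 = 10.5; cy_3 = 8.5; cz_3 = 5.5; r_3 = 1.5; cx_4 = 6; cy_4 = 7; cz_4 = 2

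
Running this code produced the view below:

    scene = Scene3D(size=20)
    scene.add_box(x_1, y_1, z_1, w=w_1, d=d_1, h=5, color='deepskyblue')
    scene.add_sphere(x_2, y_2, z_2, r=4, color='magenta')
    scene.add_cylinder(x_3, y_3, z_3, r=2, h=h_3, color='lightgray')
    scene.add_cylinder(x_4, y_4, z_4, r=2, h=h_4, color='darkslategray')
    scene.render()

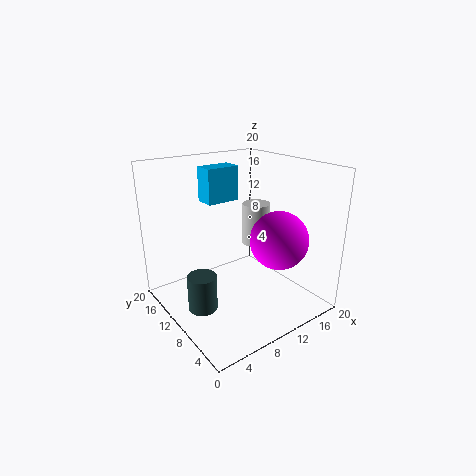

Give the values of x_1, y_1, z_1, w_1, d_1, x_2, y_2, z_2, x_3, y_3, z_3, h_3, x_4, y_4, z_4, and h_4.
x_1 = 8; y_1 = 14; z_1 = 14; w_1 = 5; d_1 = 3; x_2 = 14; y_2 = 6; z_2 = 10; x_3 = 14; y_3 = 11; z_3 = 8; h_3 = 6; x_4 = 4; y_4 = 10; z_4 = 1; h_4 = 5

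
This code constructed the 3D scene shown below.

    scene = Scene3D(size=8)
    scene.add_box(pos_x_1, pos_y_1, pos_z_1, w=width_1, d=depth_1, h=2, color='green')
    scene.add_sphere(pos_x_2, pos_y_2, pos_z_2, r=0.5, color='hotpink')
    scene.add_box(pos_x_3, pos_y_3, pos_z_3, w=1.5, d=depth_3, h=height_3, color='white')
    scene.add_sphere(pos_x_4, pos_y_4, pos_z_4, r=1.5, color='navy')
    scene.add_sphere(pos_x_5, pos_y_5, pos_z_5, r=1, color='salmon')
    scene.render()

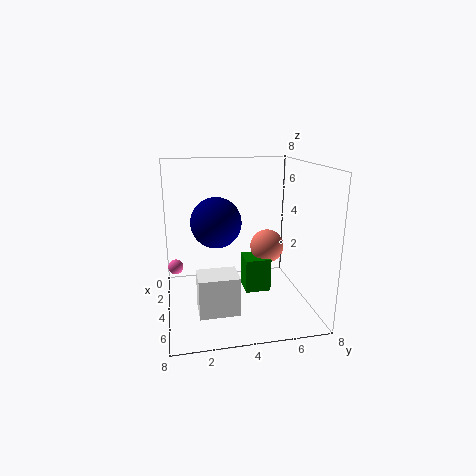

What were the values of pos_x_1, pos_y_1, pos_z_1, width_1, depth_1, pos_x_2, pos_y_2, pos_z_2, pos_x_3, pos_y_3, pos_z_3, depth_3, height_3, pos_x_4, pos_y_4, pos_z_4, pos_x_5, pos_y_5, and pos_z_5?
pos_x_1 = 2.5; pos_y_1 = 4.5; pos_z_1 = 0.5; width_1 = 1.5; depth_1 = 1.5; pos_x_2 = 0.5; pos_y_2 = 0.5; pos_z_2 = 1; pos_x_3 = 5.5; pos_y_3 = 1.5; pos_z_3 = 1; depth_3 = 2; height_3 = 2; pos_x_4 = 2.5; pos_y_4 = 3; pos_z_4 = 4.5; pos_x_5 = 3; pos_y_5 = 6; pos_z_5 = 3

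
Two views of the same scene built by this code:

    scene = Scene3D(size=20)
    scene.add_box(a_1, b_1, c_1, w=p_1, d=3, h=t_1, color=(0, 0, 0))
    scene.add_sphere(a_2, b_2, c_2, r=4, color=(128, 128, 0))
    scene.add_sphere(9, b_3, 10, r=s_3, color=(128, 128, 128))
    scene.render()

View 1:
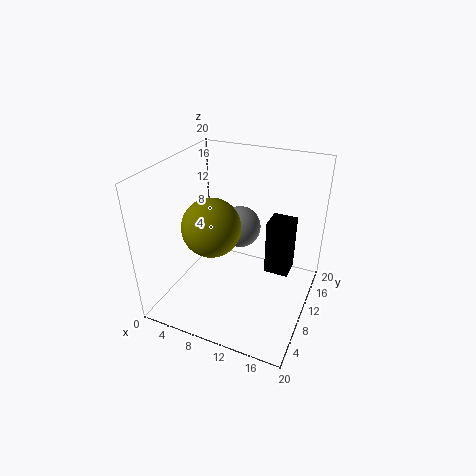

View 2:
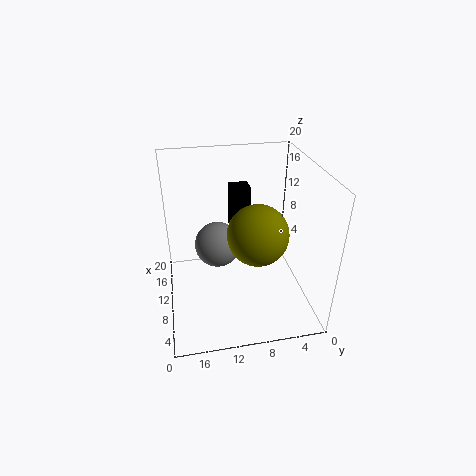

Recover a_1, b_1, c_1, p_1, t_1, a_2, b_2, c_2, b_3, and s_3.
a_1 = 15
b_1 = 7
c_1 = 8
p_1 = 3
t_1 = 7
a_2 = 7
b_2 = 8
c_2 = 12
b_3 = 13
s_3 = 3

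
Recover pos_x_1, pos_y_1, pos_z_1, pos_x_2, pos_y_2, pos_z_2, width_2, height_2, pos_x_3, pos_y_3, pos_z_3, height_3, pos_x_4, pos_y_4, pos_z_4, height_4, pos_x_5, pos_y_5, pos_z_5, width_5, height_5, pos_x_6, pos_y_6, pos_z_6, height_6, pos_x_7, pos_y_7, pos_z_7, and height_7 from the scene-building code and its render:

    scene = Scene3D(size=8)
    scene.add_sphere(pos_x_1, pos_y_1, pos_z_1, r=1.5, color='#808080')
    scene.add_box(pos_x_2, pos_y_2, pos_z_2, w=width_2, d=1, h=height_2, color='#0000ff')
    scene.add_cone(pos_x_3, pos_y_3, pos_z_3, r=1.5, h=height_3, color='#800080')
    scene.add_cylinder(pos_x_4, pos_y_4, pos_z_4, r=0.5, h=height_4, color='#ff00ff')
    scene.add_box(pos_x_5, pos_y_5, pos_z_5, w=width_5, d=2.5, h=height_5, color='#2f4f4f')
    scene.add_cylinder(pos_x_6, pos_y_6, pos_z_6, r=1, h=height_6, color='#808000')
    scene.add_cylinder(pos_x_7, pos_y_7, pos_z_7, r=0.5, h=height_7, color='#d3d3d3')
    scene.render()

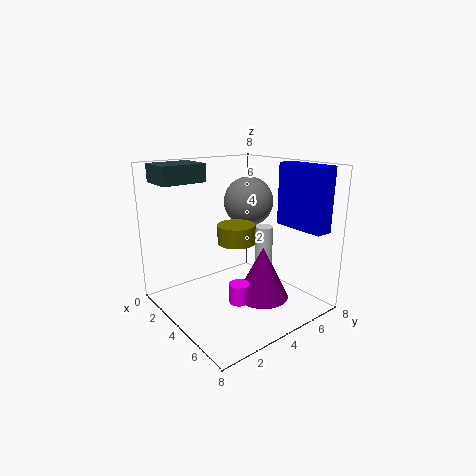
pos_x_1 = 2.5, pos_y_1 = 6, pos_z_1 = 5.5, pos_x_2 = 4.5, pos_y_2 = 6.5, pos_z_2 = 4.5, width_2 = 3, height_2 = 3.5, pos_x_3 = 5, pos_y_3 = 5, pos_z_3 = 0.5, height_3 = 3, pos_x_4 = 6, pos_y_4 = 2.5, pos_z_4 = 1.5, height_4 = 1, pos_x_5 = 0.5, pos_y_5 = 0.5, pos_z_5 = 7, width_5 = 2, height_5 = 1, pos_x_6 = 4.5, pos_y_6 = 3.5, pos_z_6 = 4, height_6 = 1, pos_x_7 = 4.5, pos_y_7 = 5.5, pos_z_7 = 1, height_7 = 3.5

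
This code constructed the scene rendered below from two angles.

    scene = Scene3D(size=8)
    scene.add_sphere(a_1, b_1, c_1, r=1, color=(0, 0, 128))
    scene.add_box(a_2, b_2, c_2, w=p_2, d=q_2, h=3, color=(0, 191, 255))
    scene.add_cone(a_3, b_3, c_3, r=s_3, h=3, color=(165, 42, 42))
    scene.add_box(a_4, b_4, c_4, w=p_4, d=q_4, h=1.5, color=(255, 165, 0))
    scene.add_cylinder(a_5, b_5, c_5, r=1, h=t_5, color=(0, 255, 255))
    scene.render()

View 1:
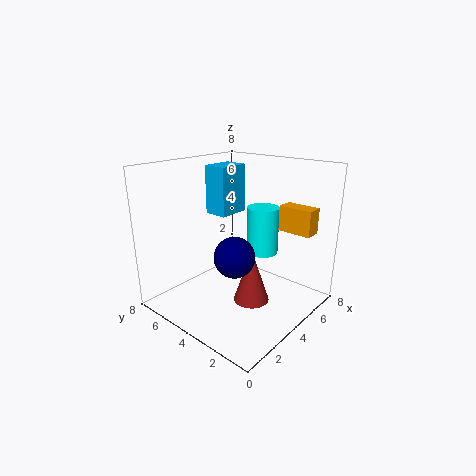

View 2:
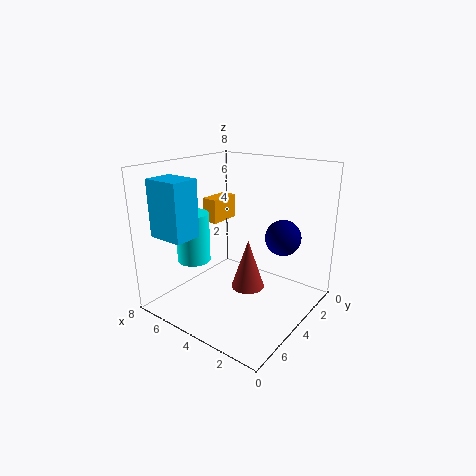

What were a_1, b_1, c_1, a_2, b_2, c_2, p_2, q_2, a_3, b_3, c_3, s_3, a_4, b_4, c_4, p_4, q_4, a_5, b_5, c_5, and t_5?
a_1 = 2; b_1 = 2.5; c_1 = 4; a_2 = 5; b_2 = 6; c_2 = 4.5; p_2 = 2; q_2 = 1.5; a_3 = 4; b_3 = 3; c_3 = 0.5; s_3 = 1; a_4 = 6.5; b_4 = 1; c_4 = 4; p_4 = 1; q_4 = 2; a_5 = 7; b_5 = 4.5; c_5 = 2; t_5 = 3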